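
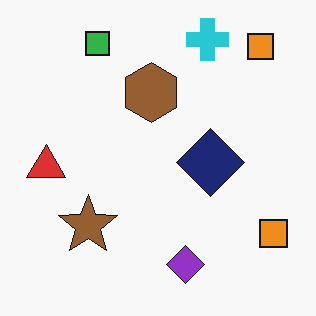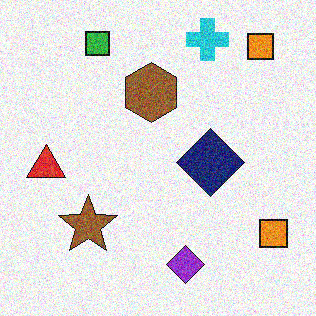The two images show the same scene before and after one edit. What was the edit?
The transformation is: degraded with heavy additive noise.

Random speckle covers the whole image, including the flat background.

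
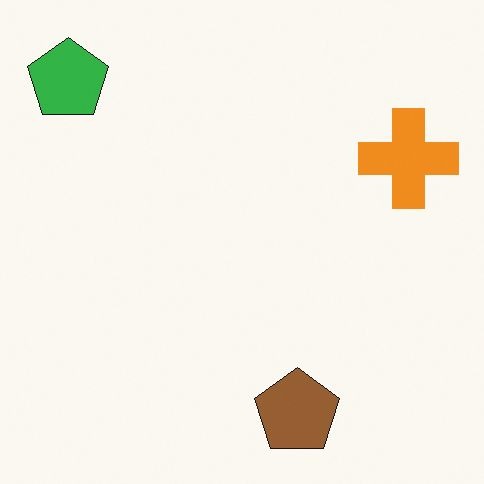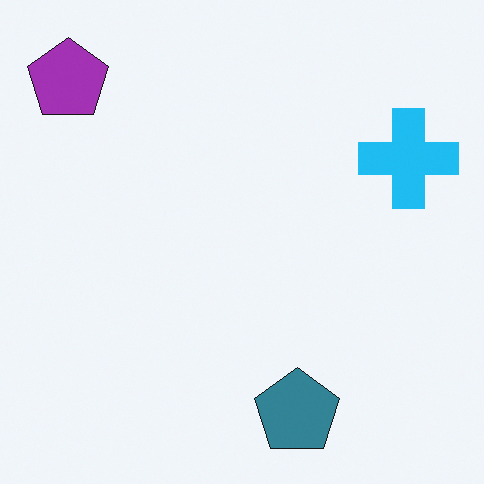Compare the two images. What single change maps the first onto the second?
The transformation is: hue-shifted through roughly half the color wheel.

Every shape's color has rotated by the same amount around the hue wheel — a uniform hue shift.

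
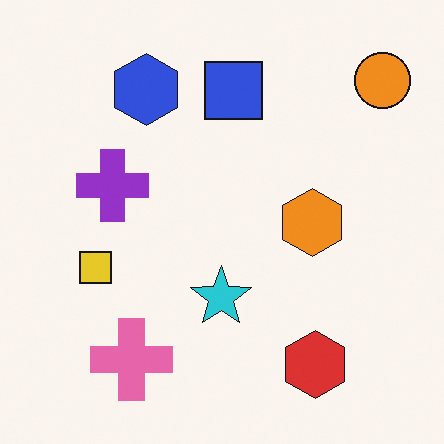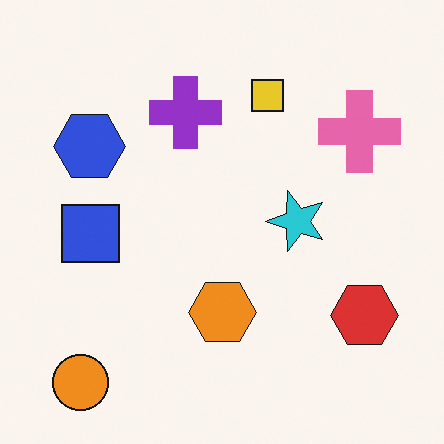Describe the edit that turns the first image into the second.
The transformation is: transposed (reflected across the top-left ↔ bottom-right diagonal).

Shapes have swapped their row and column positions — what was in the top-right is now in the bottom-left — a diagonal reflection.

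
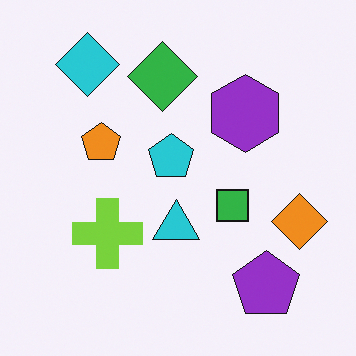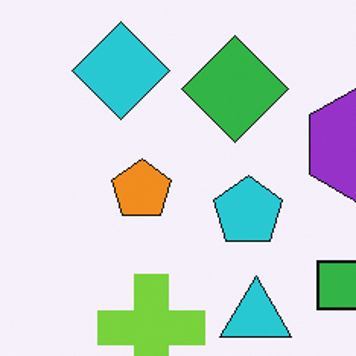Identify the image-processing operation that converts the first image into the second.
Cropped to a modestly smaller region and rescaled.

The visible shapes are larger and the field of view is narrower; shapes near the original edges may be partly or wholly outside the frame — a crop-and-rescale.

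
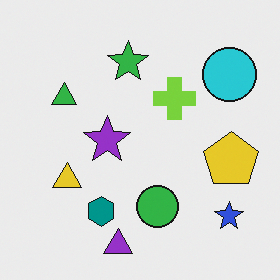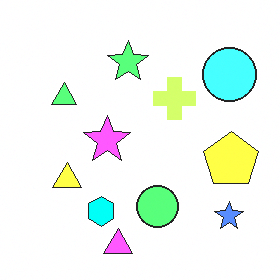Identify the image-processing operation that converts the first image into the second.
The transformation is: substantially brightened.

Every pixel — background and shapes alike — is uniformly brightened.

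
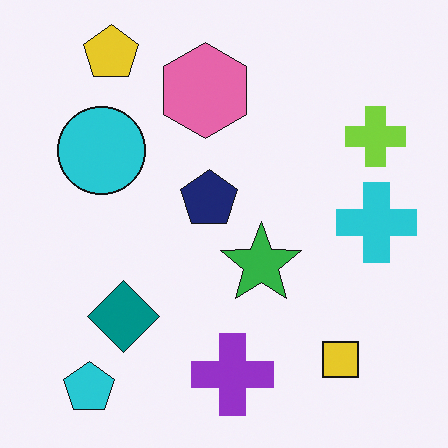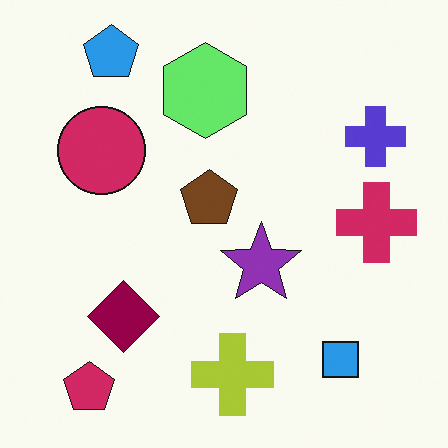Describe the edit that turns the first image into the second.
The transformation is: hue-shifted by a moderate amount.

Every shape's color has rotated by the same amount around the hue wheel — a uniform hue shift.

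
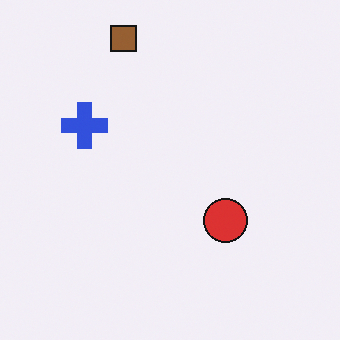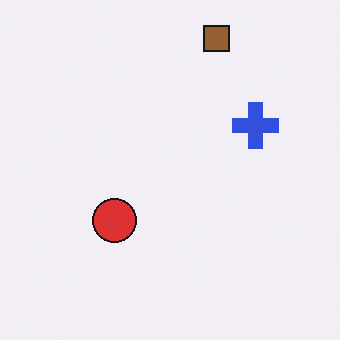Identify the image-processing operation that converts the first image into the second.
The transformation is: flipped horizontally (left ↔ right).

The blue cross is in the left of the first image and the right of the second — shapes on opposite sides of the vertical midline have swapped in a mirror flip.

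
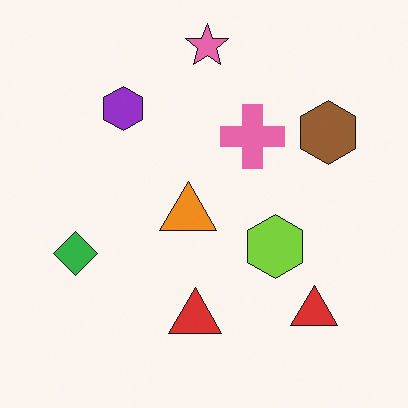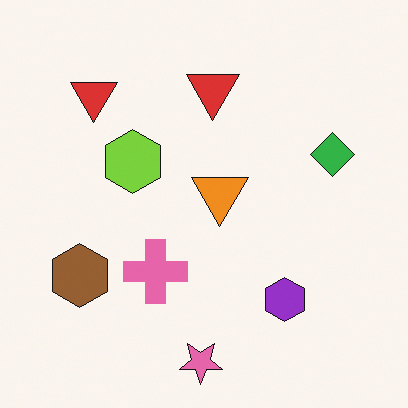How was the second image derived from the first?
The second image is the first rotated 180°.

The pink star sits in the top of the first image and the bottom of the second — consistent with a whole-image 180° rotation.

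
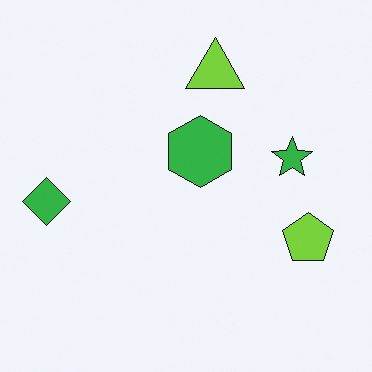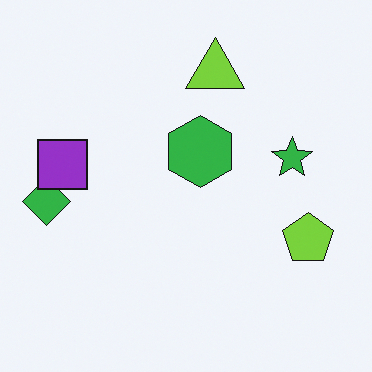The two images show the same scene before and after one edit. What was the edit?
It was overlaid with an additional purple square.

A purple square appears in the second image that is absent from the first.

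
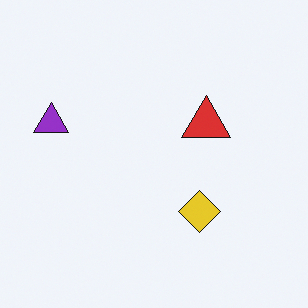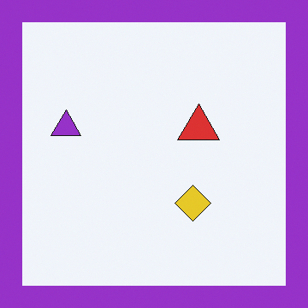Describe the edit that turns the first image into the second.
The transformation is: framed with a purple border.

A solid purple frame runs around the edge of the second image, with the content slightly shrunk inside it.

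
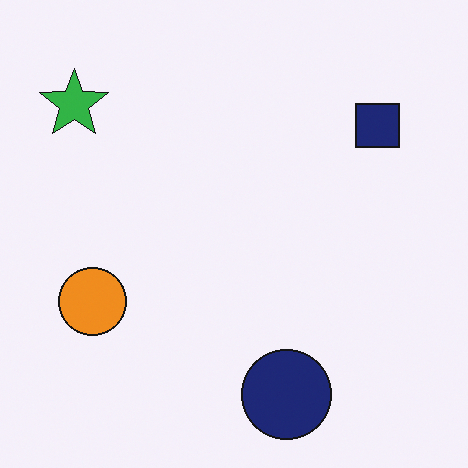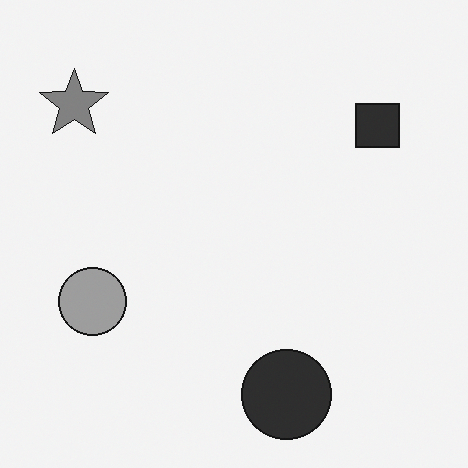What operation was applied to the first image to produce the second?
Converted to grayscale.

All color is removed — every shape is now a shade of grey.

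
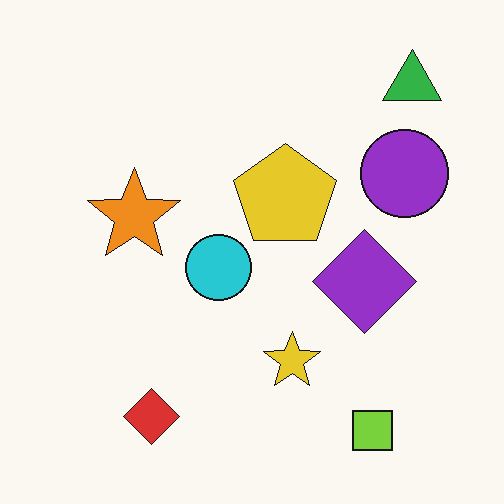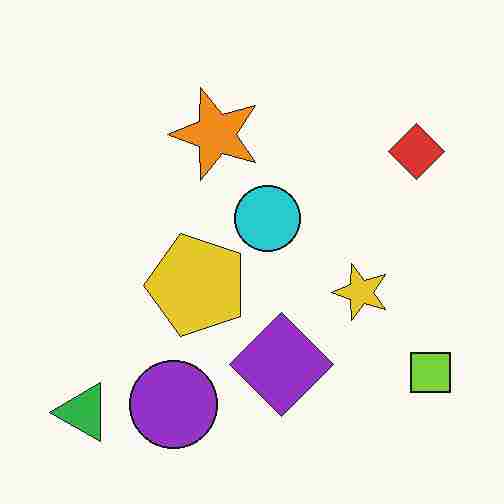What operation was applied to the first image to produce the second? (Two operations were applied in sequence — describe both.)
The transformation is: degraded with heavy JPEG compression, then transposed (reflected across the top-left ↔ bottom-right diagonal).

Blocky 8×8 compression artifacts appear around shape edges and the flat background shows ringing — characteristic JPEG degradation. Shapes have swapped their row and column positions — what was in the top-right is now in the bottom-left — a diagonal reflection.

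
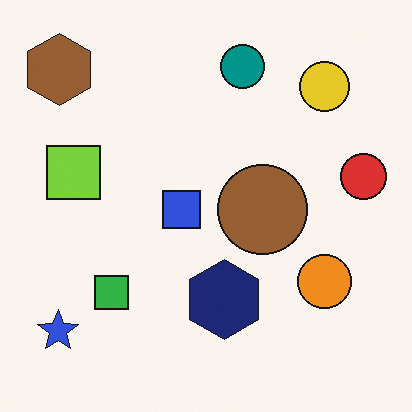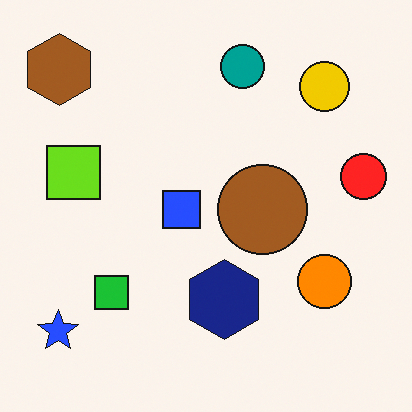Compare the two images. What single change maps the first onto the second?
The image was slightly oversaturated.

All colors are more vivid — a global saturation change.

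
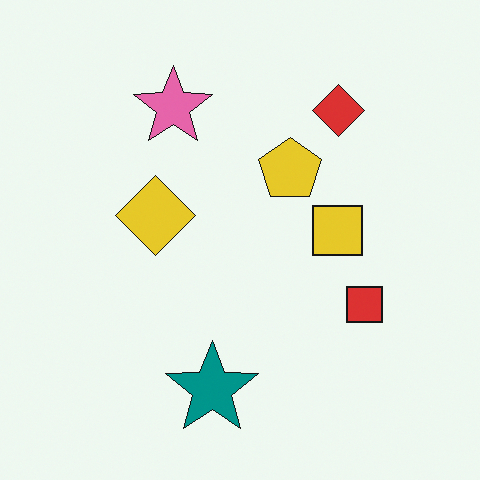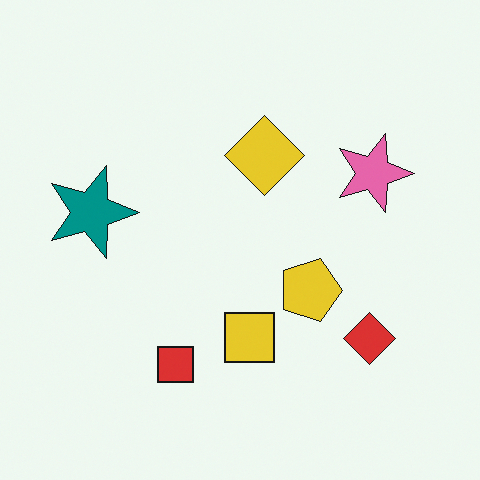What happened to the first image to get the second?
It was rotated 90° clockwise.

The red diamond sits in the top-right of the first image and the bottom-right of the second — consistent with a whole-image 90° clockwise rotation.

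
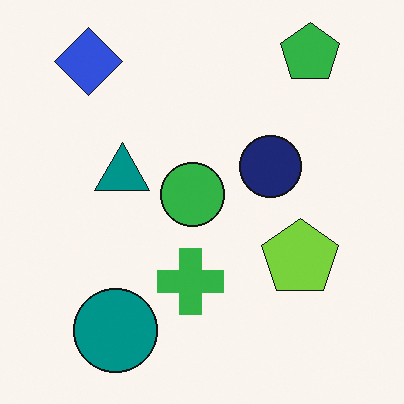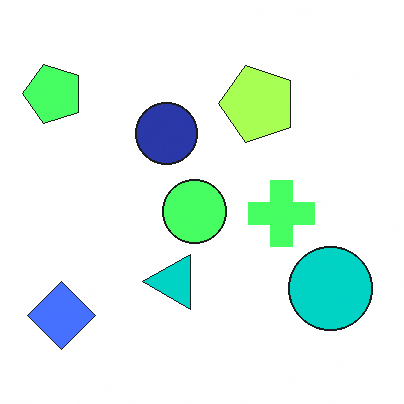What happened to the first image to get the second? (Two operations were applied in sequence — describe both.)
The image was noticeably brightened, then rotated 90° counter-clockwise.

Every pixel — background and shapes alike — is uniformly brightened. The green pentagon sits in the top-right of the first image and the top-left of the second — consistent with a whole-image 90° counter-clockwise rotation.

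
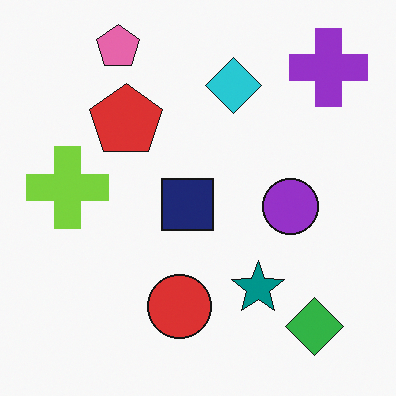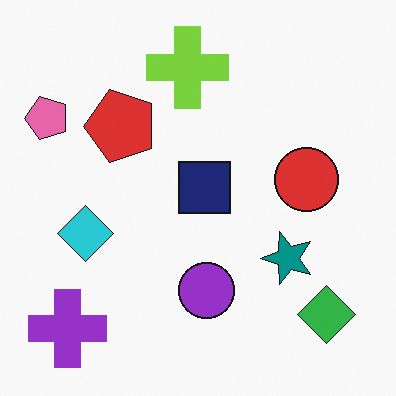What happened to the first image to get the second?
Transposed (reflected across the top-left ↔ bottom-right diagonal).

Shapes have swapped their row and column positions — what was in the top-right is now in the bottom-left — a diagonal reflection.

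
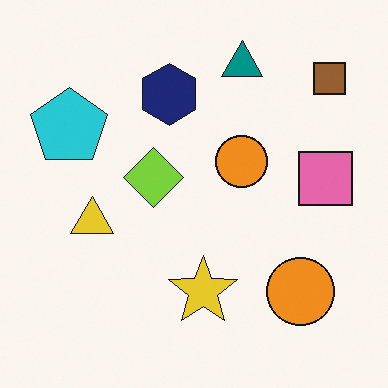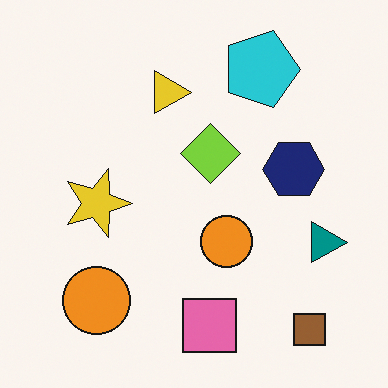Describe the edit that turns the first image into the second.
This is the original image rotated 90° clockwise.

The brown square sits in the top-right of the first image and the bottom-right of the second — consistent with a whole-image 90° clockwise rotation.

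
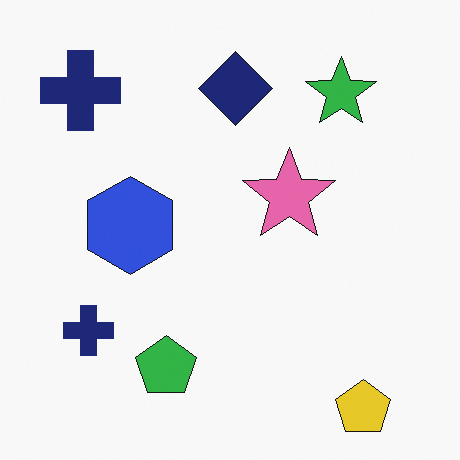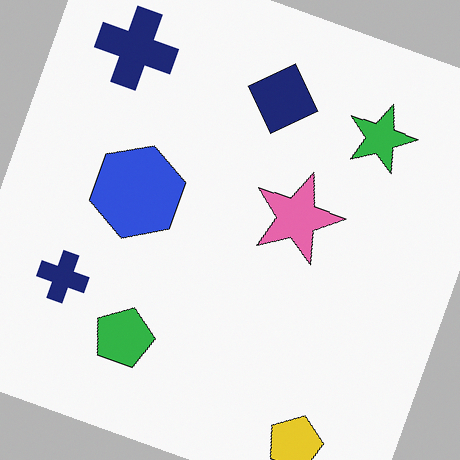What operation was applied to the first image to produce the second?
Rotated clockwise by a clearly visible amount.

Every shape is tilted by the same angle and the image corners show triangular fill wedges — a whole-image rotation by a non-right angle.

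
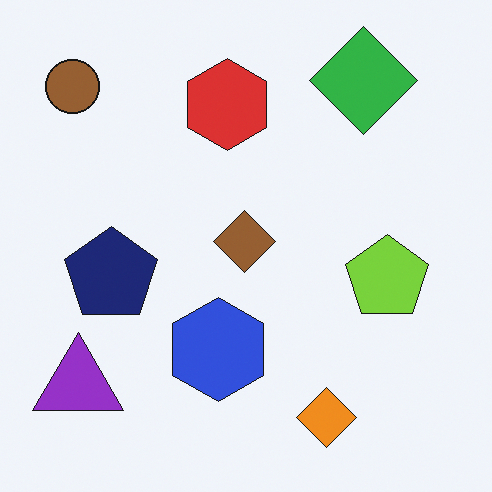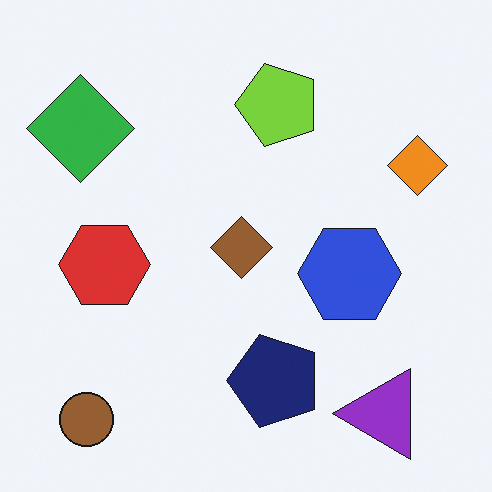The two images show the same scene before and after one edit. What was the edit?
Rotated 90° counter-clockwise.

The brown circle sits in the top-left of the first image and the bottom-left of the second — consistent with a whole-image 90° counter-clockwise rotation.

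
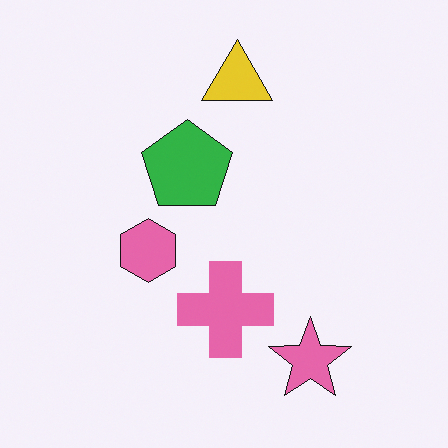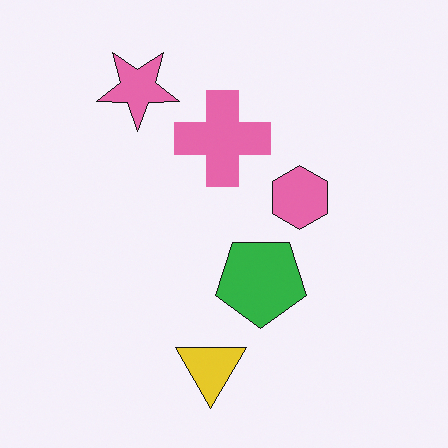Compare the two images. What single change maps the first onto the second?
The image was rotated 180°.

The pink star sits in the bottom-right of the first image and the top-left of the second — consistent with a whole-image 180° rotation.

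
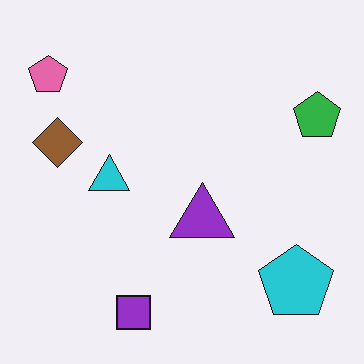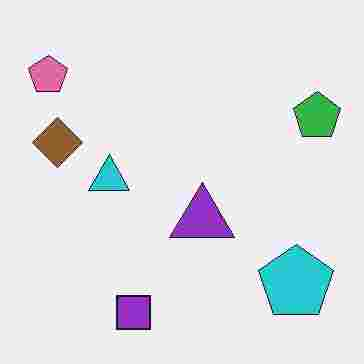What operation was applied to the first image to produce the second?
The transformation is: heavily JPEG-compressed with obvious blocking artifacts.

Blocky 8×8 compression artifacts appear around shape edges and the flat background shows ringing — characteristic JPEG degradation.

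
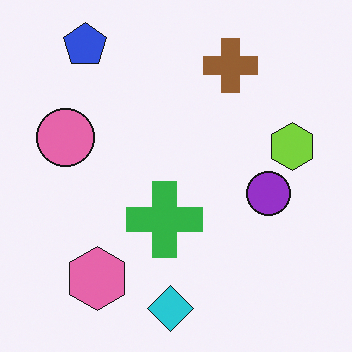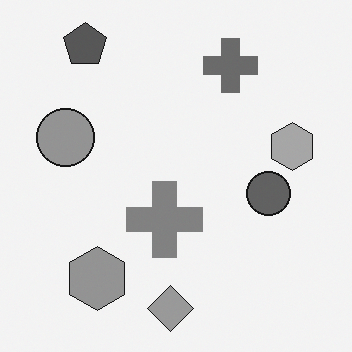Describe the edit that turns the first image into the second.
The transformation is: converted to grayscale.

All color is removed — every shape is now a shade of grey.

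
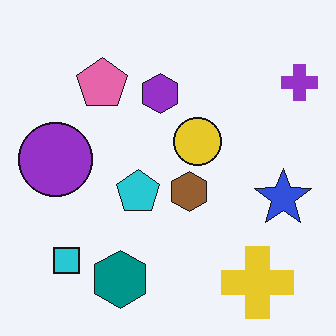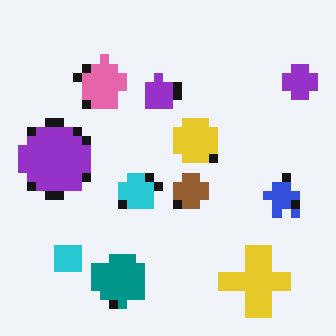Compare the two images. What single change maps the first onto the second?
Heavily pixelated into large blocks.

Shapes are reduced to large square blocks; fine edges and outlines are lost — a downscale-then-upscale (mosaic) effect.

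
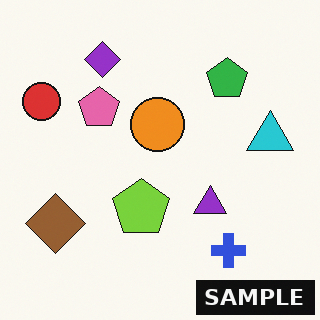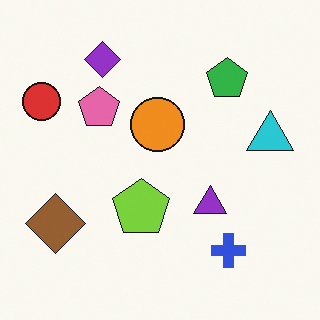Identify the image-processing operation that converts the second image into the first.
The first image is the second watermarked with the text "SAMPLE" in the lower-right corner.

A dark label reading "SAMPLE" appears in the lower-right corner.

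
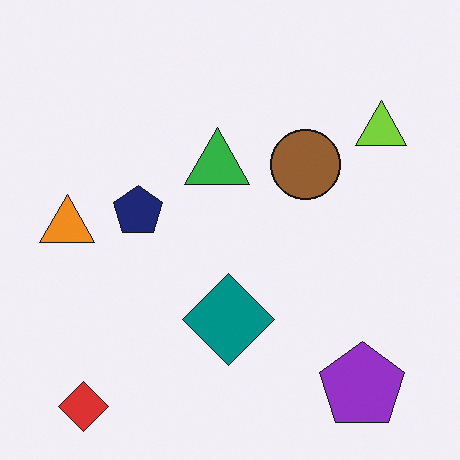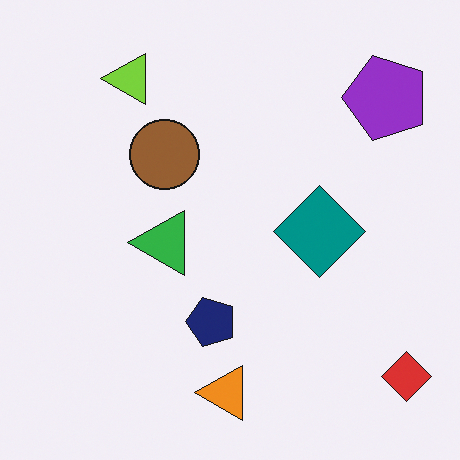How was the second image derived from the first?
The second image is the first rotated 90° counter-clockwise.

The red diamond sits in the bottom-left of the first image and the bottom-right of the second — consistent with a whole-image 90° counter-clockwise rotation.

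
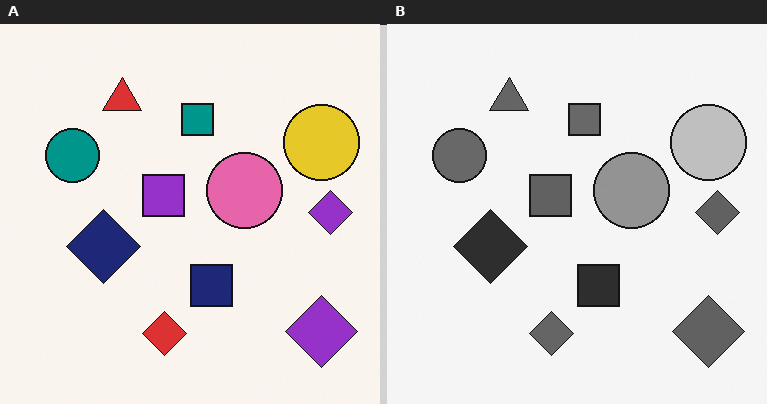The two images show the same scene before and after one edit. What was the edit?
The right (B) image is the left (A) converted to grayscale.

All color is removed — every shape is now a shade of grey.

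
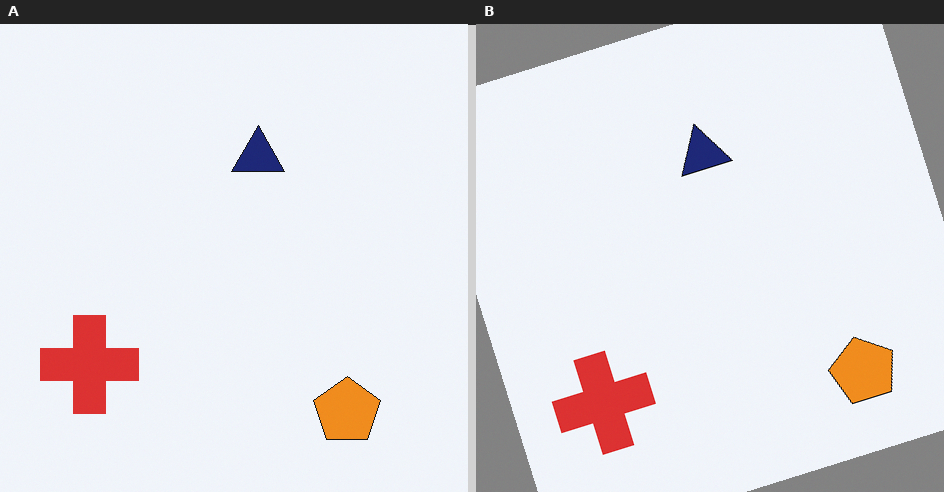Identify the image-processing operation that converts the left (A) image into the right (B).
This is the original image rotated counter-clockwise by a clearly visible amount.

Every shape is tilted by the same angle and the image corners show triangular fill wedges — a whole-image rotation by a non-right angle.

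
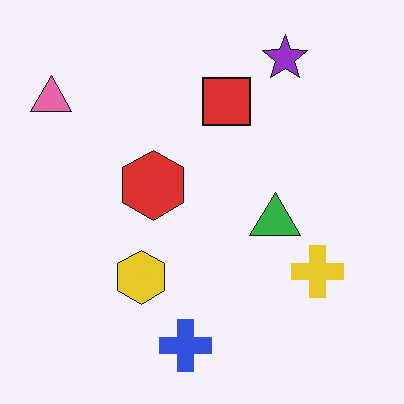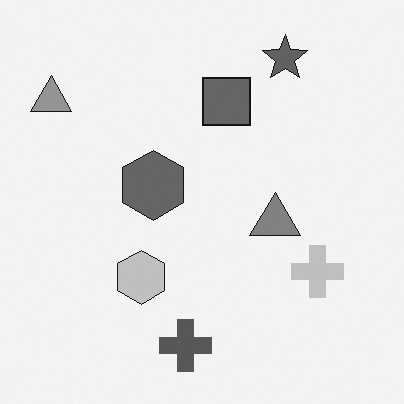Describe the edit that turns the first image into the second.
It was converted to grayscale.

All color is removed — every shape is now a shade of grey.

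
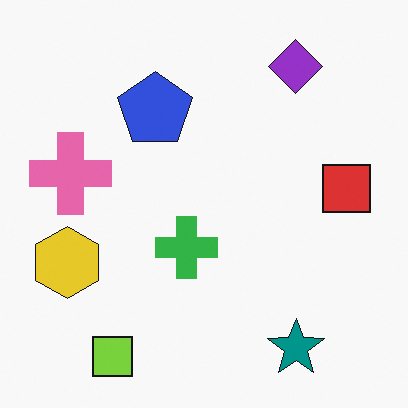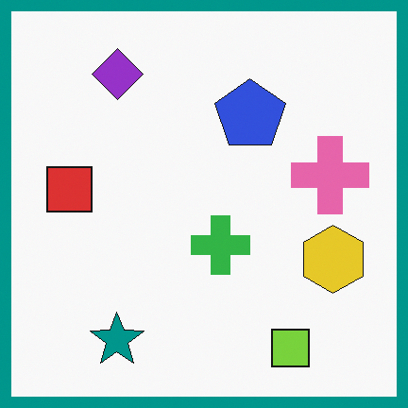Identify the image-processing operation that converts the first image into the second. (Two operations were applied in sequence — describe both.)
It was flipped horizontally (left ↔ right), then framed with a teal border.

The red square is in the right of the first image and the left of the second — shapes on opposite sides of the vertical midline have swapped in a mirror flip. A solid teal frame runs around the edge of the second image, with the content slightly shrunk inside it.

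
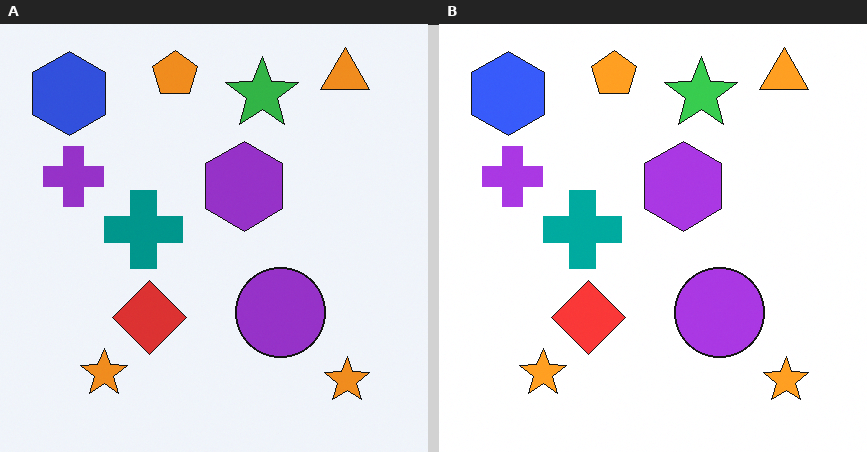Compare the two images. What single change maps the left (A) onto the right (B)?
The transformation is: slightly brightened.

Every pixel — background and shapes alike — is uniformly brightened.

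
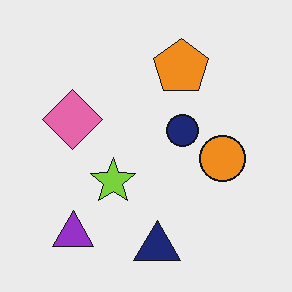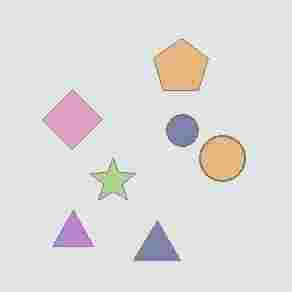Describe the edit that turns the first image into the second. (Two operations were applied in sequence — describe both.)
It was washed out (contrast reduced), then heavily JPEG-compressed with obvious blocking artifacts.

Tones are pushed toward mid-grey across the whole image — a global contrast change. Blocky 8×8 compression artifacts appear around shape edges and the flat background shows ringing — characteristic JPEG degradation.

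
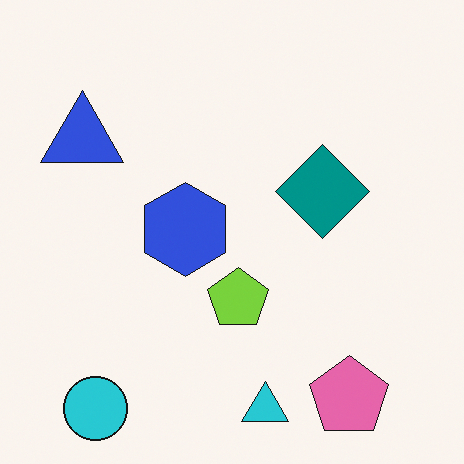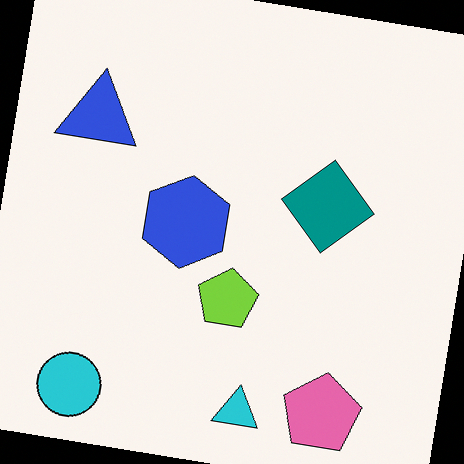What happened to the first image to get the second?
It was rotated clockwise by a small amount.

Every shape is tilted by the same angle and the image corners show triangular fill wedges — a whole-image rotation by a non-right angle.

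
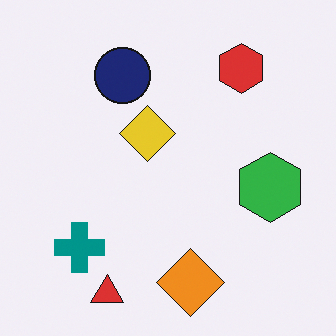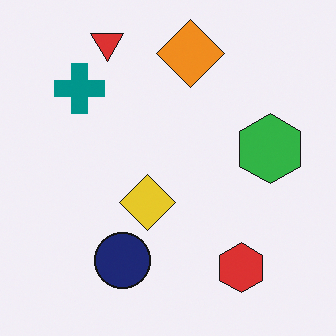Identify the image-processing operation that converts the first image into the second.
The second image is the first flipped vertically (top ↔ bottom).

The red triangle is in the bottom-left of the first image and the top-left of the second — shapes on opposite sides of the horizontal midline have swapped in a mirror flip.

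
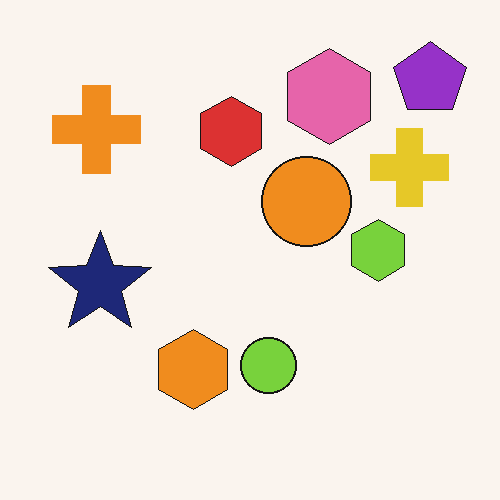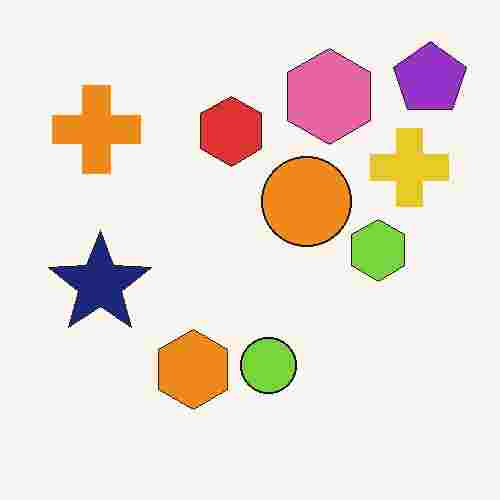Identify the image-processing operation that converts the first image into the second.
The image was heavily JPEG-compressed with obvious blocking artifacts.

Blocky 8×8 compression artifacts appear around shape edges and the flat background shows ringing — characteristic JPEG degradation.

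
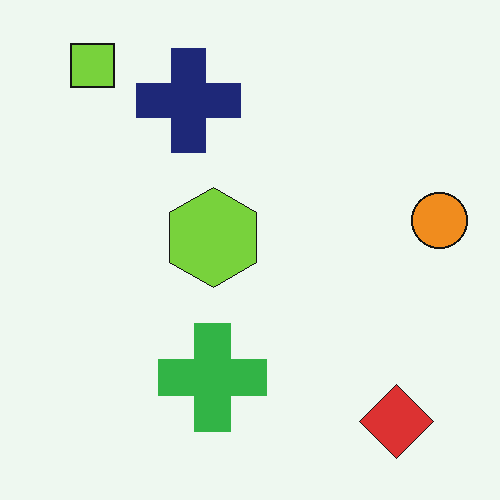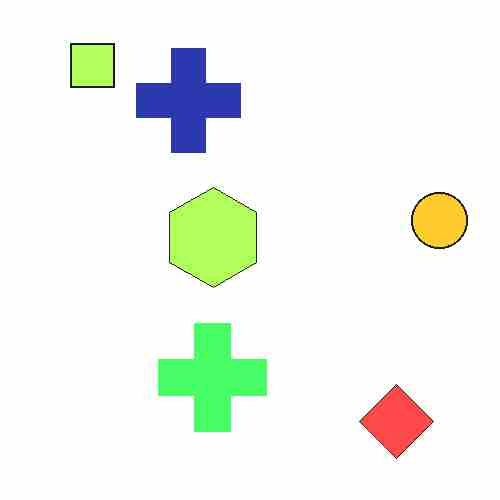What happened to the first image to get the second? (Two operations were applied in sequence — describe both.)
The image was noticeably brightened, then heavily JPEG-compressed with obvious blocking artifacts.

Every pixel — background and shapes alike — is uniformly brightened. Blocky 8×8 compression artifacts appear around shape edges and the flat background shows ringing — characteristic JPEG degradation.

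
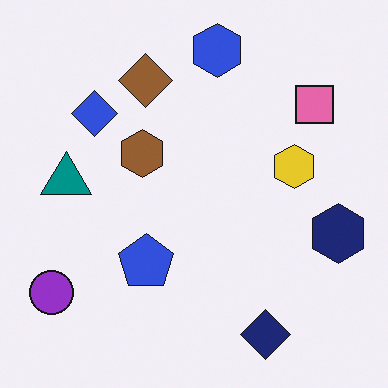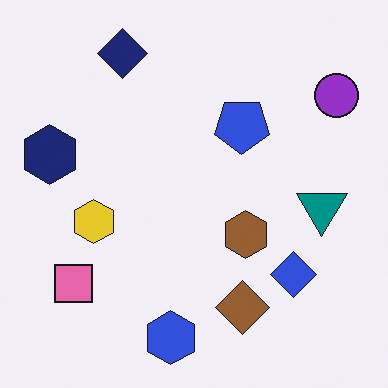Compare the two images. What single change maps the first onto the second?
The transformation is: rotated 180°.

The purple circle sits in the bottom-left of the first image and the top-right of the second — consistent with a whole-image 180° rotation.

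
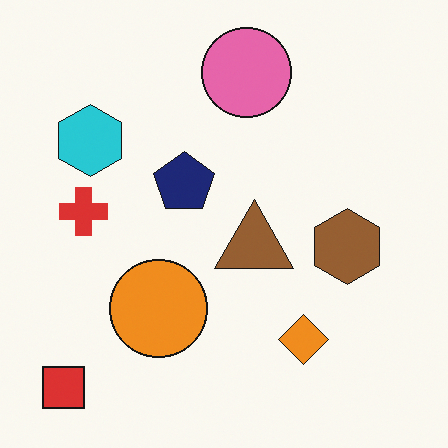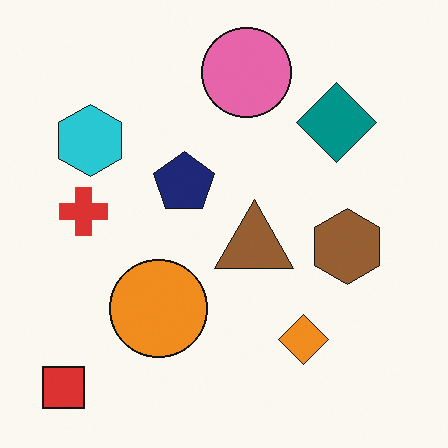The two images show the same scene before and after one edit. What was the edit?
Overlaid with an additional teal diamond.

A teal diamond appears in the second image that is absent from the first.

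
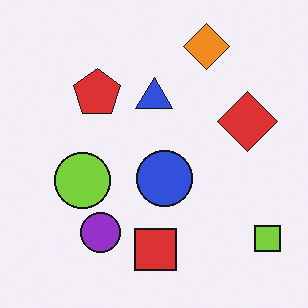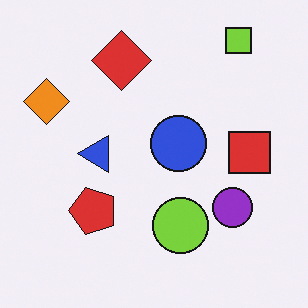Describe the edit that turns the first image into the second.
Rotated 90° counter-clockwise.

The lime square sits in the bottom-right of the first image and the top-right of the second — consistent with a whole-image 90° counter-clockwise rotation.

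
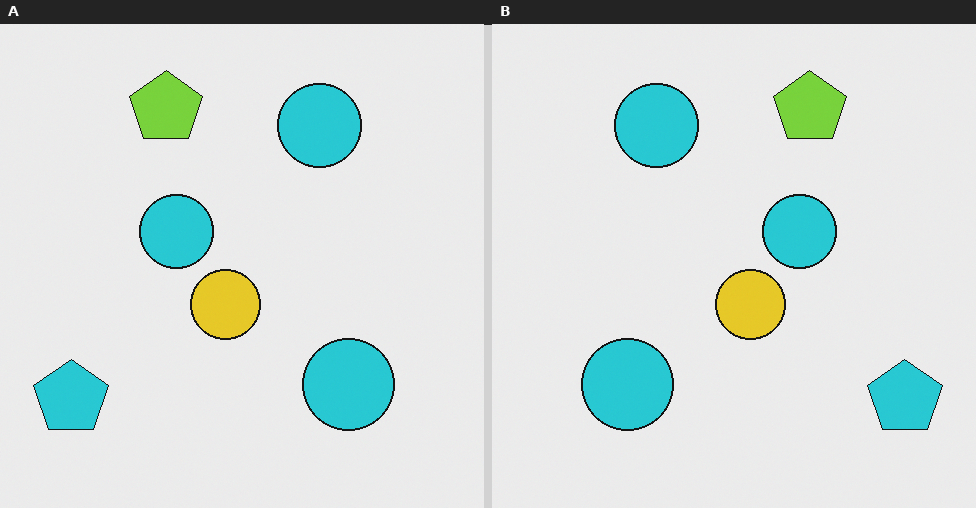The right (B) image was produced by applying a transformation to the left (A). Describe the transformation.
Flipped horizontally (left ↔ right).

The cyan pentagon is in the bottom-left of the left (A) image and the bottom-right of the right (B) — shapes on opposite sides of the vertical midline have swapped in a mirror flip.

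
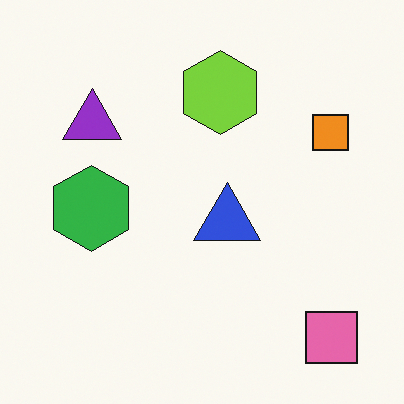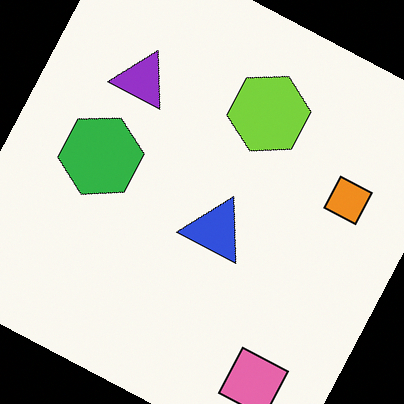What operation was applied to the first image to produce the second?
Rotated clockwise by a moderate amount.

Every shape is tilted by the same angle and the image corners show triangular fill wedges — a whole-image rotation by a non-right angle.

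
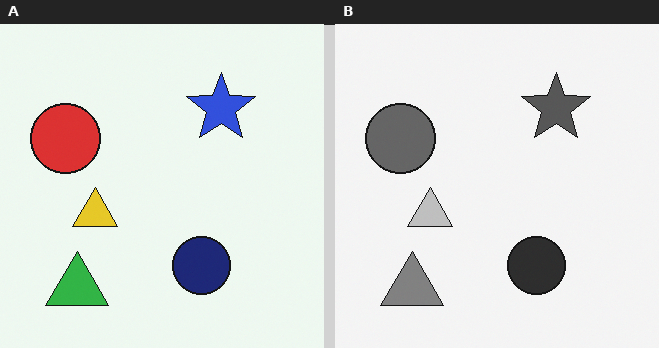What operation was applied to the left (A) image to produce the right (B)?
This is the original image converted to grayscale.

All color is removed — every shape is now a shade of grey.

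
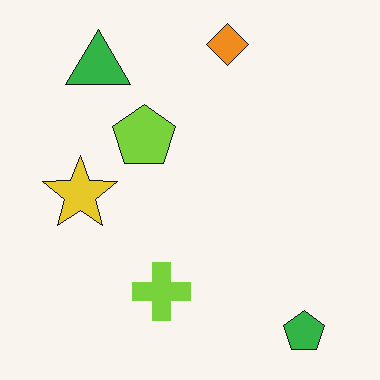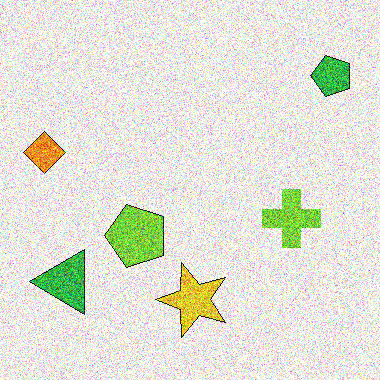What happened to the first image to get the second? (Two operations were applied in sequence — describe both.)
The transformation is: rotated 90° counter-clockwise, then degraded with strong gaussian noise.

The green pentagon sits in the bottom-right of the first image and the top-right of the second — consistent with a whole-image 90° counter-clockwise rotation. Random speckle covers the whole image, including the flat background.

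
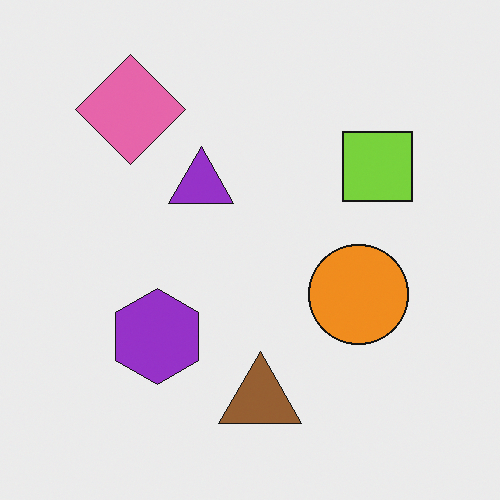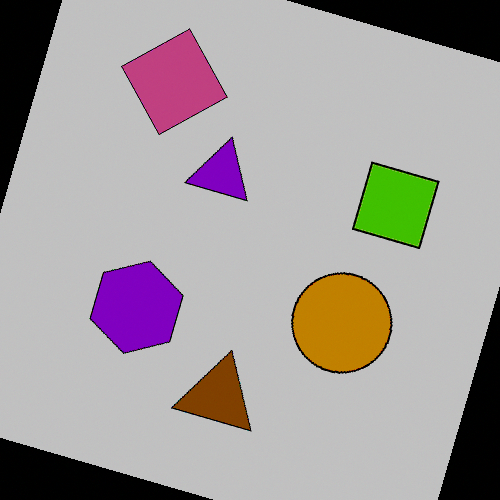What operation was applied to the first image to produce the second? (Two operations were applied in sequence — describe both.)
This is the original image rotated clockwise by a moderate amount, then heavily posterized to just a handful of flat colors.

Every shape is tilted by the same angle and the image corners show triangular fill wedges — a whole-image rotation by a non-right angle. Each flat color has snapped to a coarser quantized level — most visibly, the near-white background has dropped to a flat grey.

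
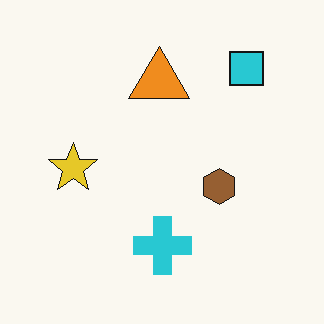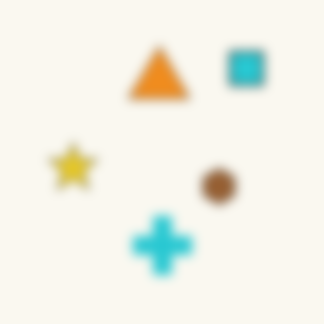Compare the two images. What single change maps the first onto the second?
The second image is the first strongly gaussian-blurred.

Shape edges and outlines are uniformly softened across the whole image.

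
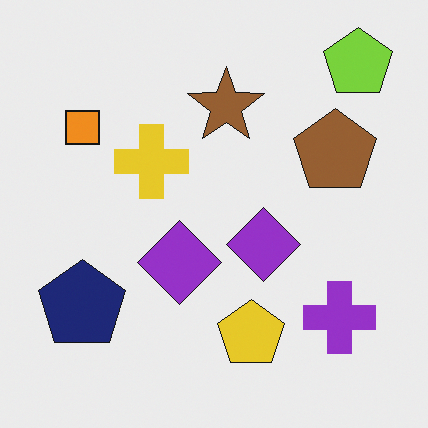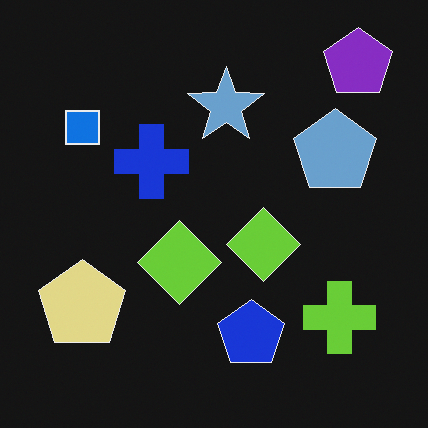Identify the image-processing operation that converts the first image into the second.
The transformation is: color-inverted (negative).

The light background has become dark and every shape's color is its complement — a photographic negative.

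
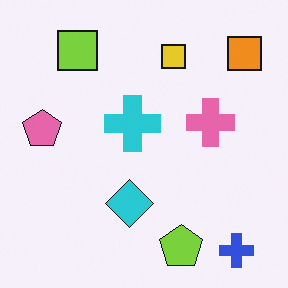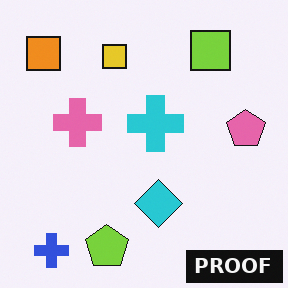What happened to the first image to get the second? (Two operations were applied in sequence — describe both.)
Flipped horizontally (left ↔ right), then watermarked with the text "PROOF" in the lower-right corner.

The pink pentagon is in the left of the first image and the right of the second — shapes on opposite sides of the vertical midline have swapped in a mirror flip. A dark label reading "PROOF" appears in the lower-right corner.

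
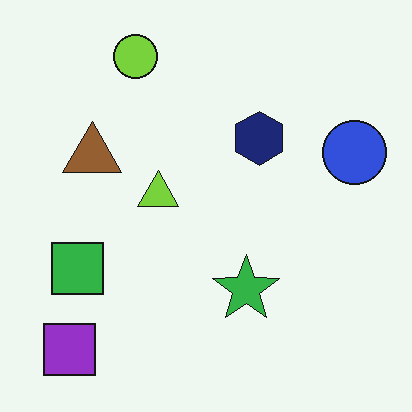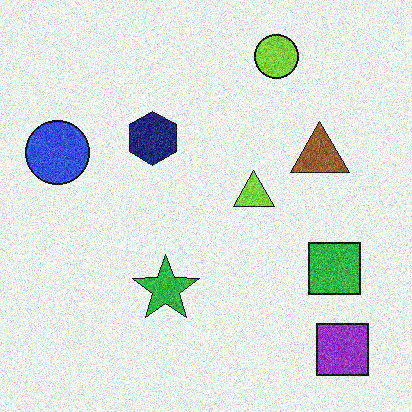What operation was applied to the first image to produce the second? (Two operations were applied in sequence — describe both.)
It was degraded with strong gaussian noise, then flipped horizontally (left ↔ right).

Random speckle covers the whole image, including the flat background. The blue circle is in the right of the first image and the left of the second — shapes on opposite sides of the vertical midline have swapped in a mirror flip.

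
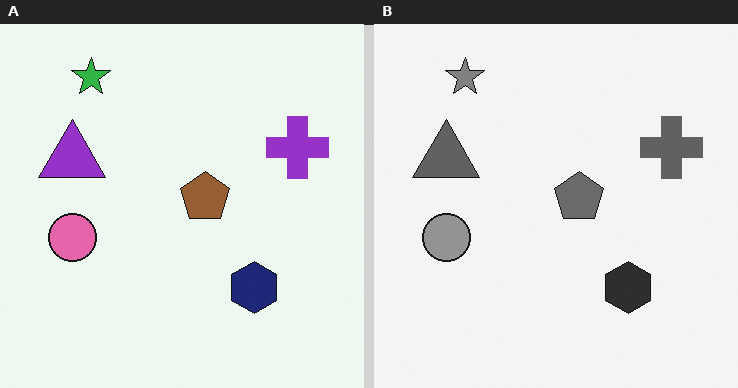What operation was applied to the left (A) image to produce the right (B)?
The transformation is: converted to grayscale.

All color is removed — every shape is now a shade of grey.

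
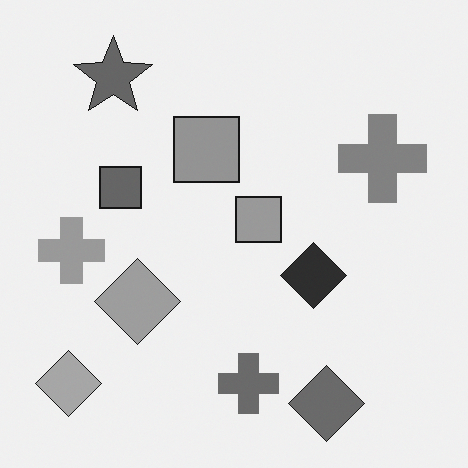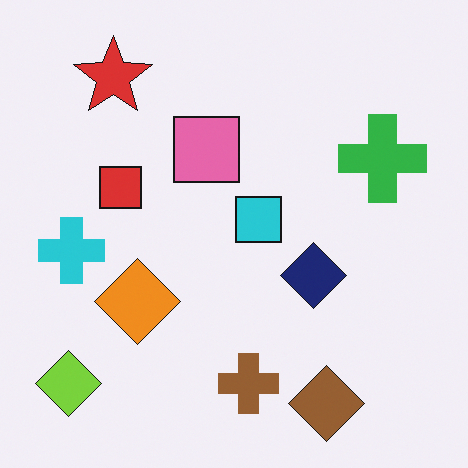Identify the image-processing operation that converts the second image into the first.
The first image is the second converted to grayscale.

All color is removed — every shape is now a shade of grey.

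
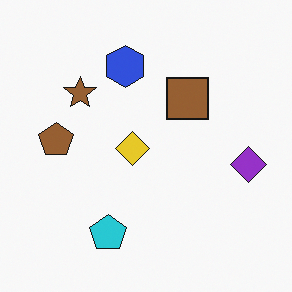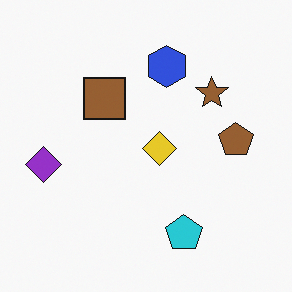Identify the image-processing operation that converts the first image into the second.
The second image is the first flipped horizontally (left ↔ right).

The purple diamond is in the right of the first image and the left of the second — shapes on opposite sides of the vertical midline have swapped in a mirror flip.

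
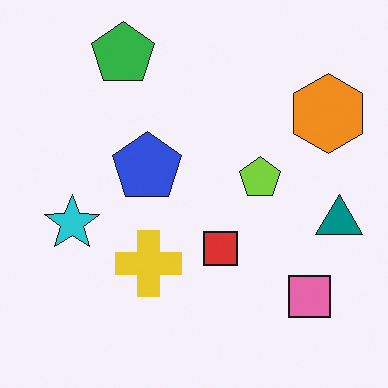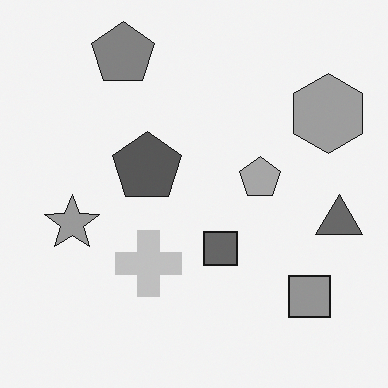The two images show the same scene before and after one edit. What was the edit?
This is the original image converted to grayscale.

All color is removed — every shape is now a shade of grey.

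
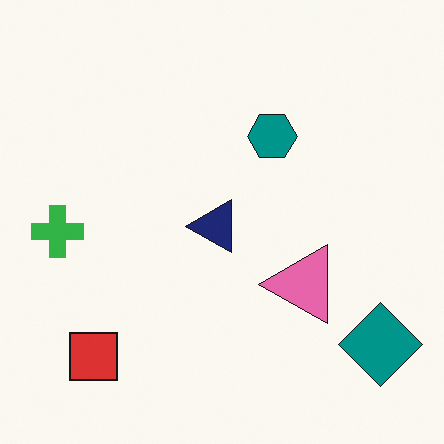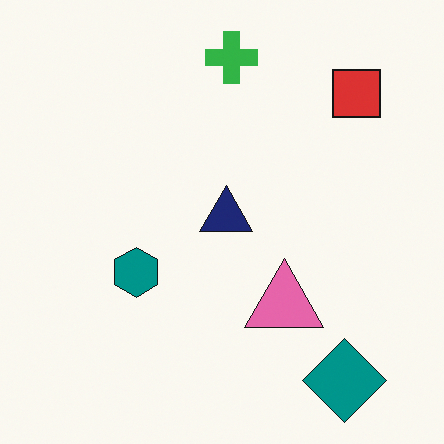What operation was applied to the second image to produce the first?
The first image is the second transposed (reflected across the top-left ↔ bottom-right diagonal).

Shapes have swapped their row and column positions — what was in the top-right is now in the bottom-left — a diagonal reflection.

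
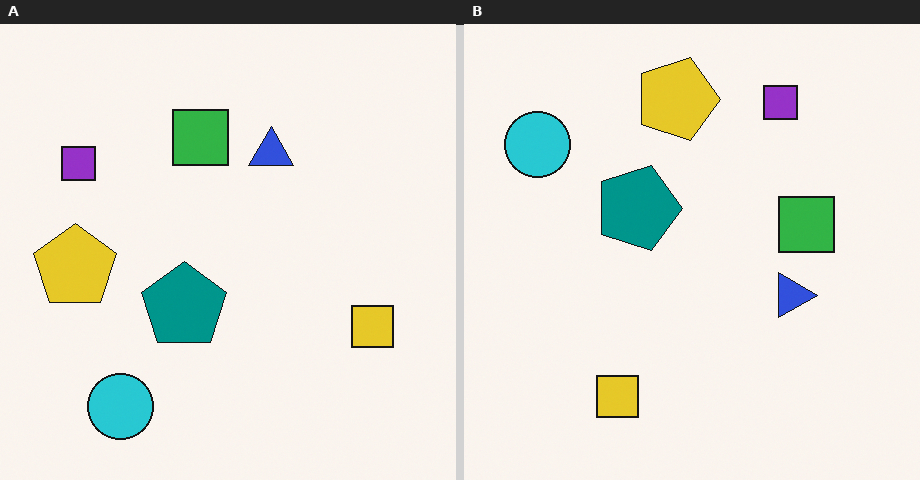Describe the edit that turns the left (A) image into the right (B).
The transformation is: rotated 90° clockwise.

The cyan circle sits in the bottom-left of the left (A) image and the top-left of the right (B) — consistent with a whole-image 90° clockwise rotation.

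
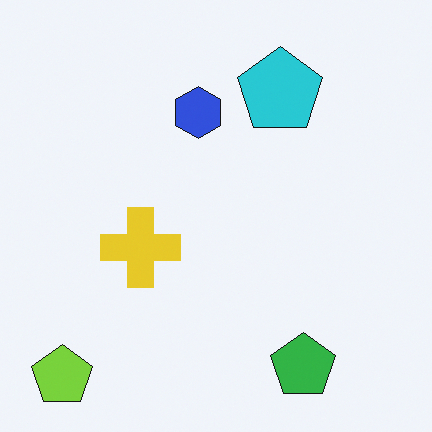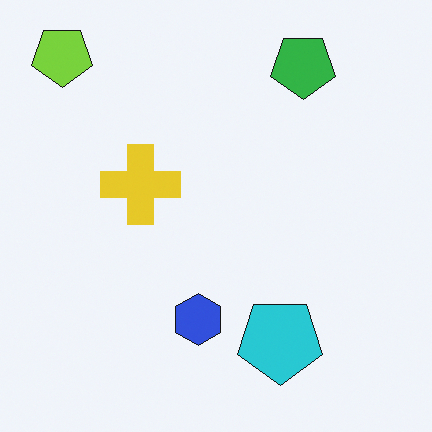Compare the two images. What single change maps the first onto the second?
The second image is the first flipped vertically (top ↔ bottom).

The lime pentagon is in the bottom-left of the first image and the top-left of the second — shapes on opposite sides of the horizontal midline have swapped in a mirror flip.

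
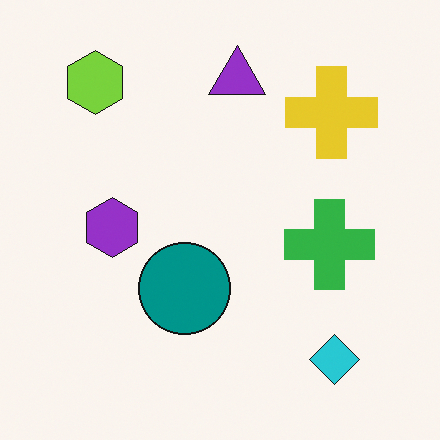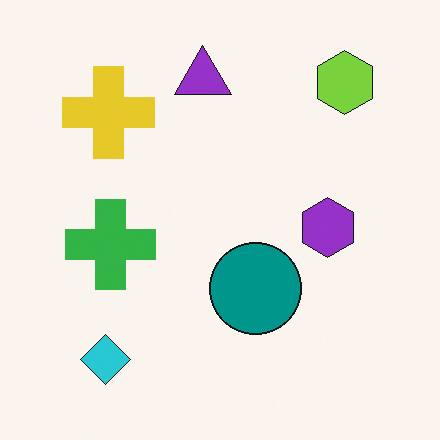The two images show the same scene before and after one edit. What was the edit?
The second image is the first flipped horizontally (left ↔ right).

The lime hexagon is in the top-left of the first image and the top-right of the second — shapes on opposite sides of the vertical midline have swapped in a mirror flip.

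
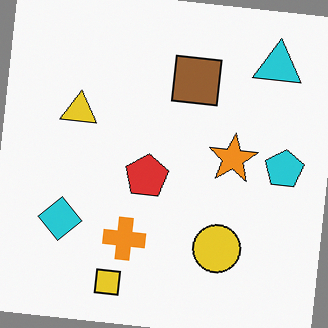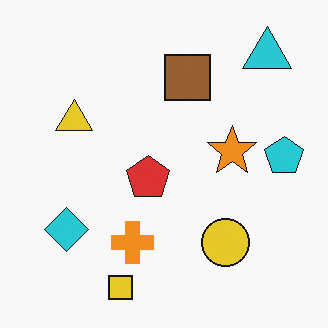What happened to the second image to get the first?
It was rotated clockwise by a few degrees.

Every shape is tilted by the same angle and the image corners show triangular fill wedges — a whole-image rotation by a non-right angle.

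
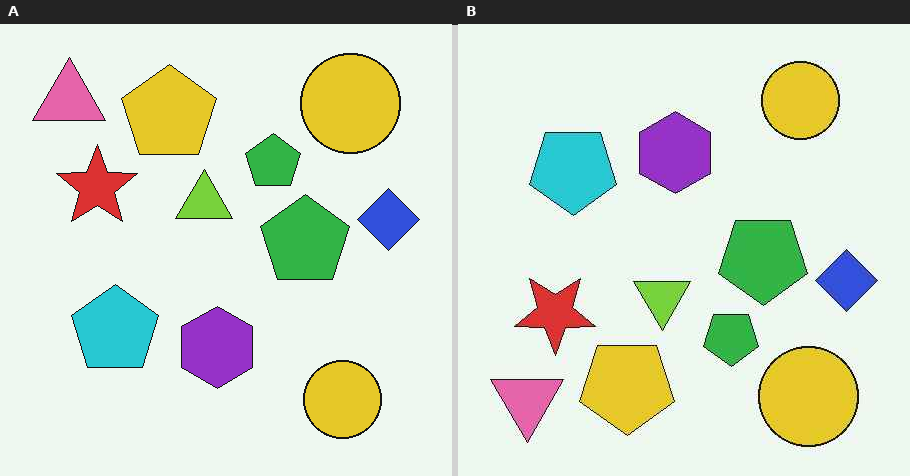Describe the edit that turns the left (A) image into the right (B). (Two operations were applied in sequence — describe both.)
This is the original image given moderate JPEG compression, then flipped vertically (top ↔ bottom).

Blocky 8×8 compression artifacts appear around shape edges and the flat background shows ringing — characteristic JPEG degradation. The pink triangle is in the top-left of the left (A) image and the bottom-left of the right (B) — shapes on opposite sides of the horizontal midline have swapped in a mirror flip.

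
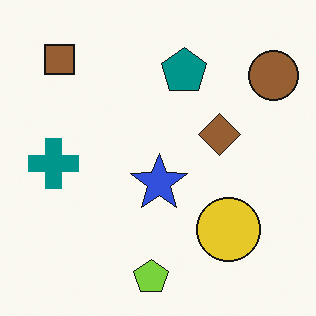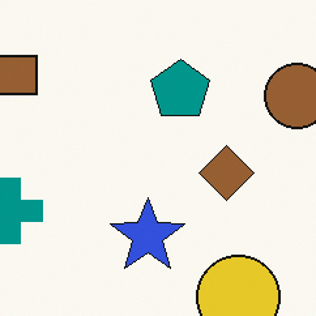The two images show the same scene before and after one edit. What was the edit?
Cropped slightly and scaled back up.

The visible shapes are larger and the field of view is narrower; shapes near the original edges may be partly or wholly outside the frame — a crop-and-rescale.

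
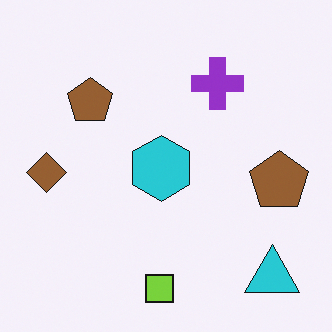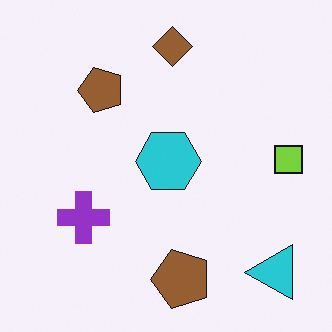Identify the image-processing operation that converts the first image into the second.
The second image is the first transposed (reflected across the top-left ↔ bottom-right diagonal).

Shapes have swapped their row and column positions — what was in the top-right is now in the bottom-left — a diagonal reflection.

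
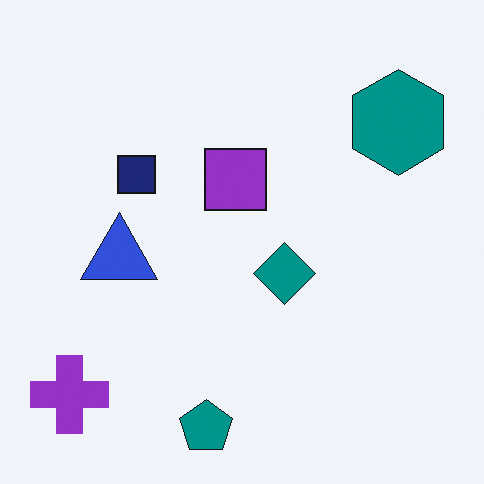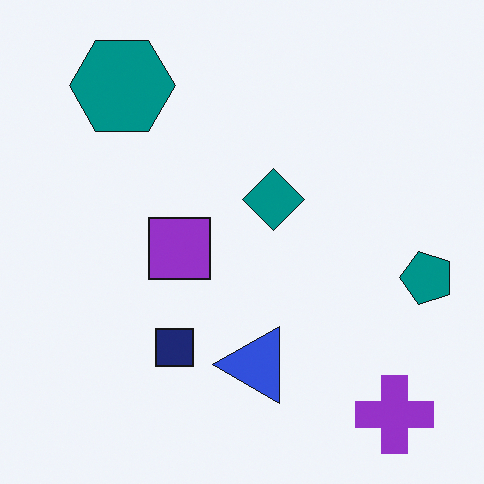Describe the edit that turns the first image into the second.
Rotated 90° counter-clockwise.

The purple cross sits in the bottom-left of the first image and the bottom-right of the second — consistent with a whole-image 90° counter-clockwise rotation.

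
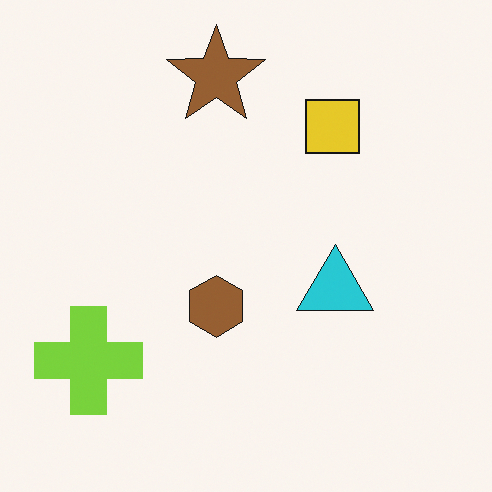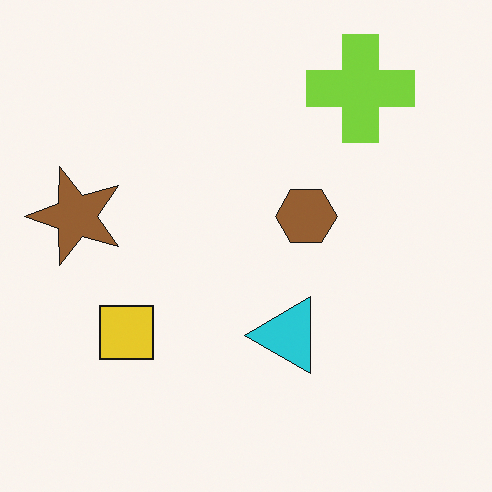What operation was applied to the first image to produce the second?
This is the original image transposed (reflected across the top-left ↔ bottom-right diagonal).

Shapes have swapped their row and column positions — what was in the top-right is now in the bottom-left — a diagonal reflection.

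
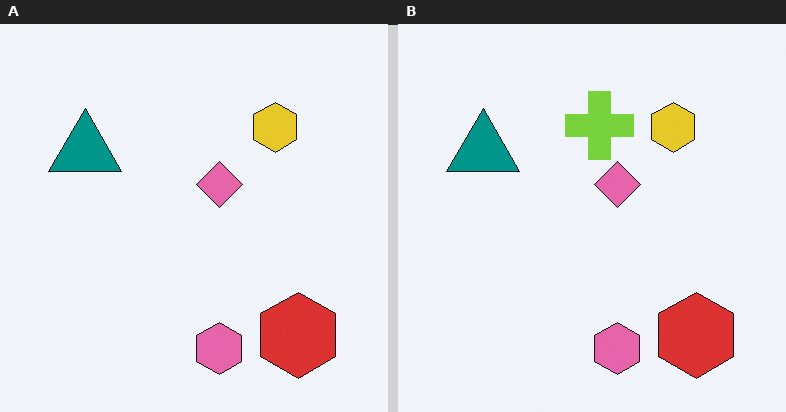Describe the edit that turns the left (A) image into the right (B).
The right (B) image is the left (A) overlaid with an additional lime cross.

A lime cross appears in the right (B) image that is absent from the left (A).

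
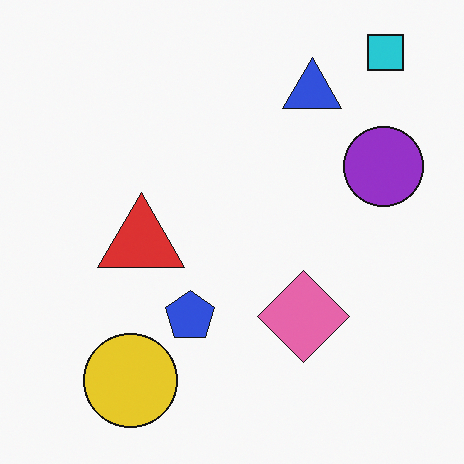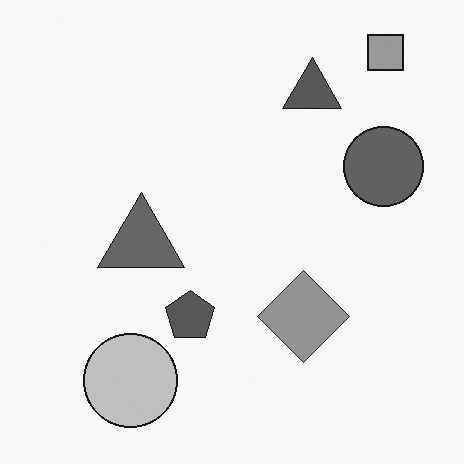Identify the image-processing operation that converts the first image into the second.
Converted to grayscale.

All color is removed — every shape is now a shade of grey.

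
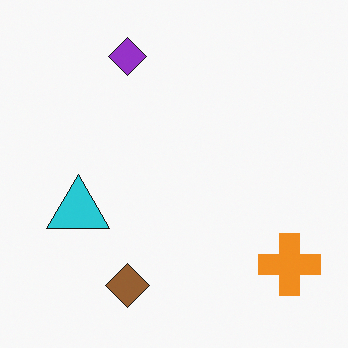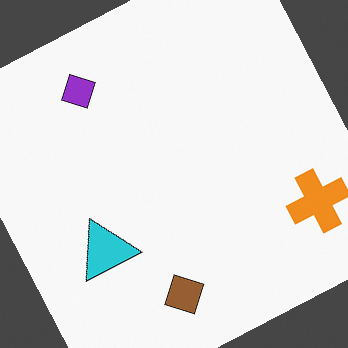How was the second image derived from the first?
The second image is the first rotated counter-clockwise by a moderate amount.

Every shape is tilted by the same angle and the image corners show triangular fill wedges — a whole-image rotation by a non-right angle.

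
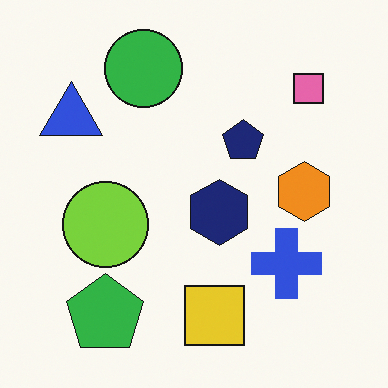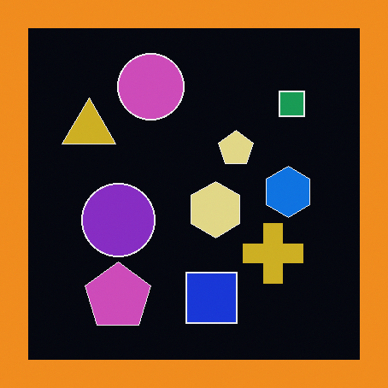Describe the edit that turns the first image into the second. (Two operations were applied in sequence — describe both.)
It was color-inverted (negative), then framed with a orange border.

The light background has become dark and every shape's color is its complement — a photographic negative. A solid orange frame runs around the edge of the second image, with the content slightly shrunk inside it.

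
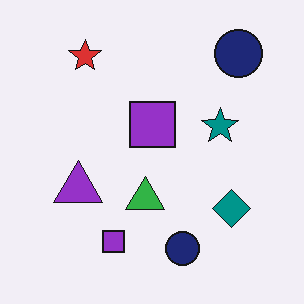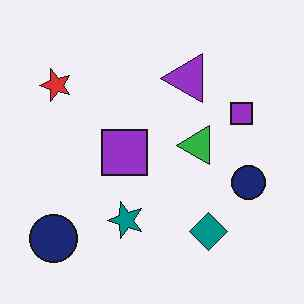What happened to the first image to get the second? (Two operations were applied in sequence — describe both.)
The second image is the first transposed (reflected across the top-left ↔ bottom-right diagonal), then JPEG-compressed with visible artifacts.

Shapes have swapped their row and column positions — what was in the top-right is now in the bottom-left — a diagonal reflection. Blocky 8×8 compression artifacts appear around shape edges and the flat background shows ringing — characteristic JPEG degradation.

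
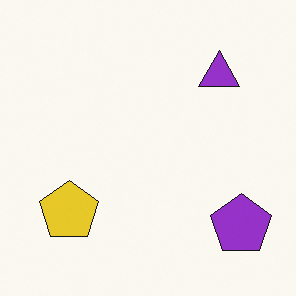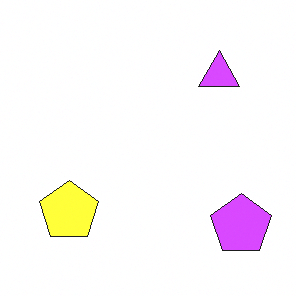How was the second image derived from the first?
The second image is the first brightened a lot.

Every pixel — background and shapes alike — is uniformly brightened.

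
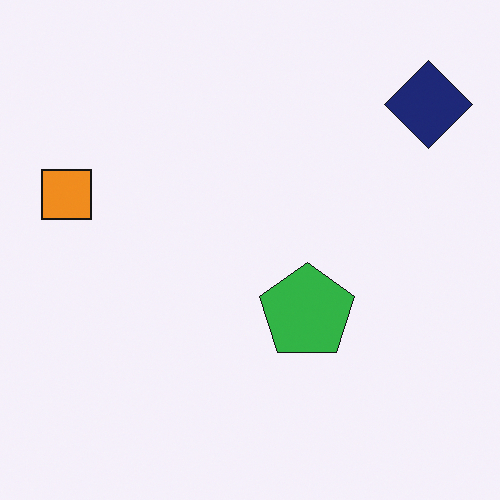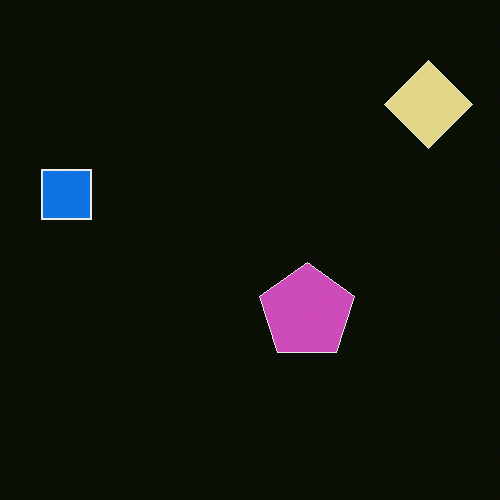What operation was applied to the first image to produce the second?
Color-inverted (negative).

The light background has become dark and every shape's color is its complement — a photographic negative.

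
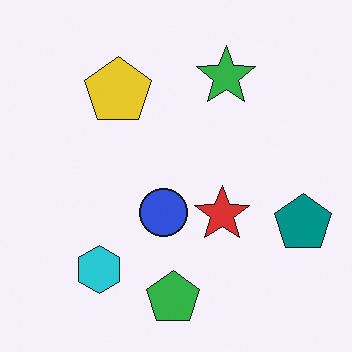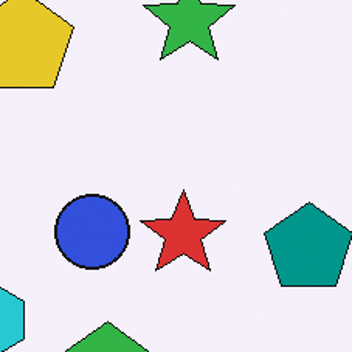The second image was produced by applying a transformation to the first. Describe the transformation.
The second image is the first cropped to a modestly smaller region and rescaled.

The visible shapes are larger and the field of view is narrower; shapes near the original edges may be partly or wholly outside the frame — a crop-and-rescale.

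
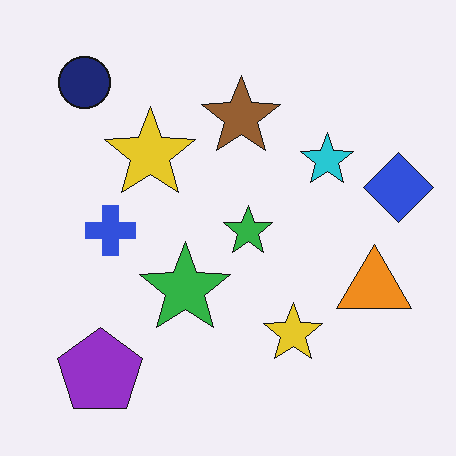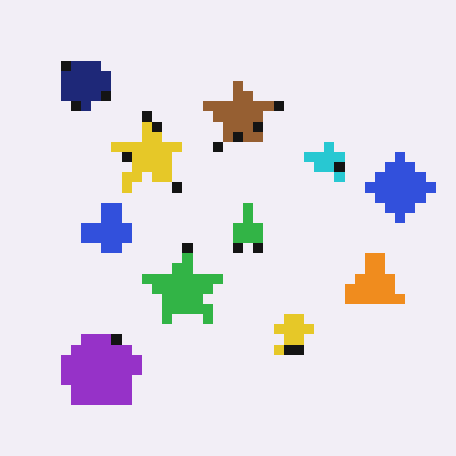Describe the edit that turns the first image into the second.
The second image is the first coarsely pixelated.

Shapes are reduced to large square blocks; fine edges and outlines are lost — a downscale-then-upscale (mosaic) effect.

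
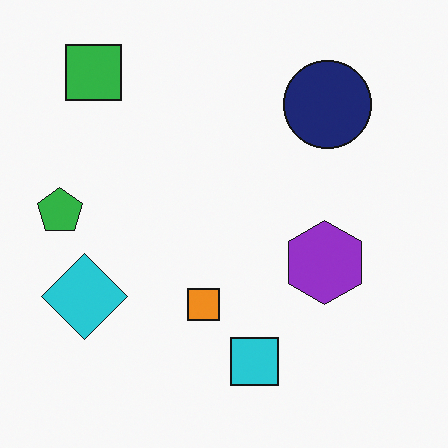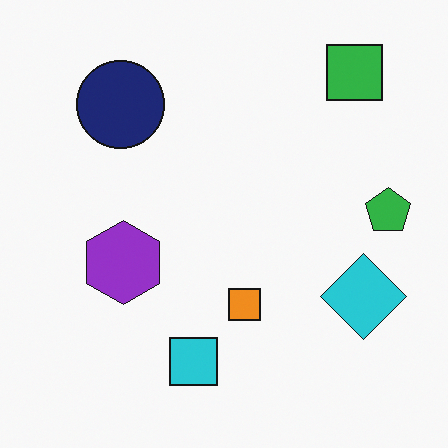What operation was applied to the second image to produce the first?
Flipped horizontally (left ↔ right).

The green pentagon is in the right of the second image and the left of the first — shapes on opposite sides of the vertical midline have swapped in a mirror flip.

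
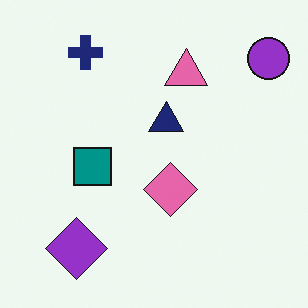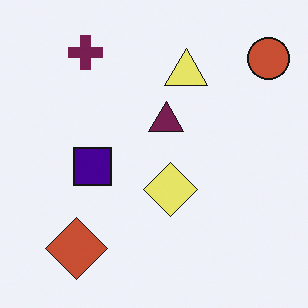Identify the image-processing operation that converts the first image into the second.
The second image is the first hue-shifted through roughly a third of the color wheel.

Every shape's color has rotated by the same amount around the hue wheel — a uniform hue shift.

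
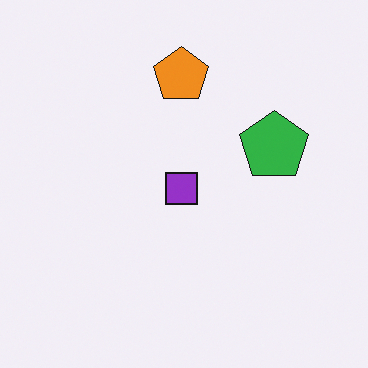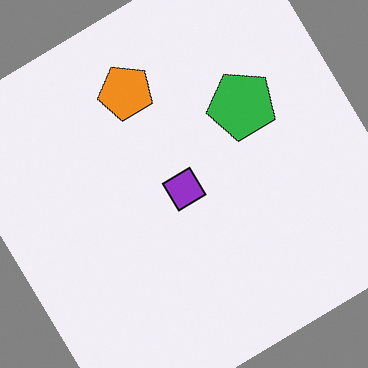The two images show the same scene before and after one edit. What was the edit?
It was rotated counter-clockwise by a large amount — several tens of degrees.

Every shape is tilted by the same angle and the image corners show triangular fill wedges — a whole-image rotation by a non-right angle.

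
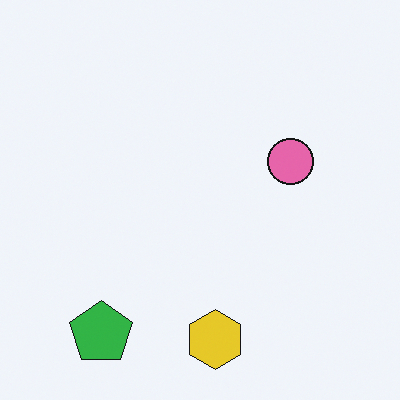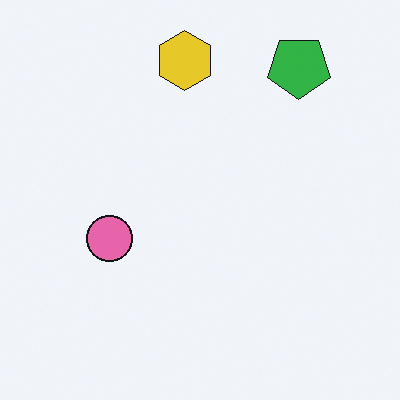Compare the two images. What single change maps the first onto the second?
The transformation is: rotated 180°.

The green pentagon sits in the bottom-left of the first image and the top-right of the second — consistent with a whole-image 180° rotation.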